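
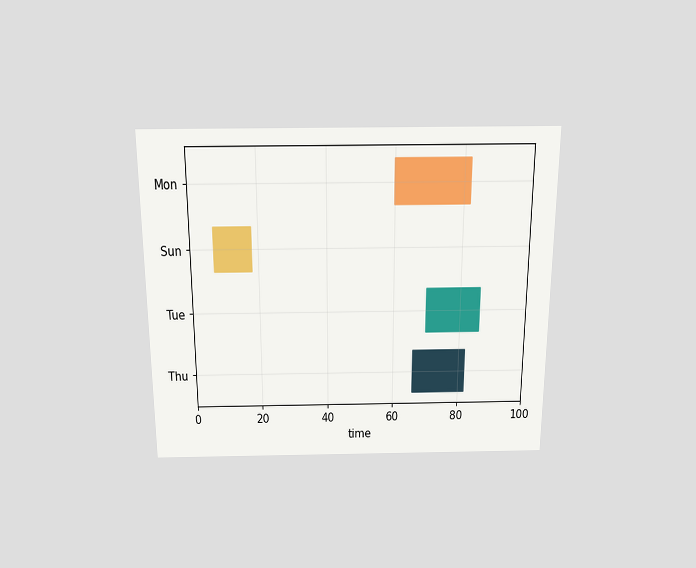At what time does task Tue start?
70

The chart is viewed slightly from above. The Tue bar begins at t=70.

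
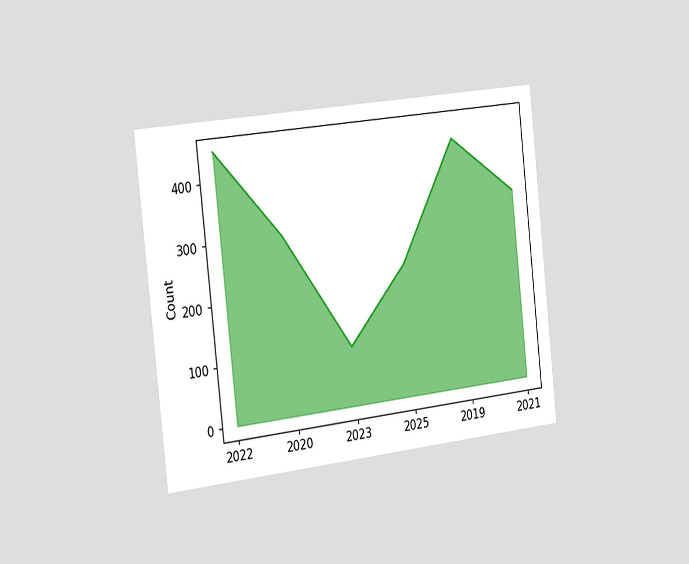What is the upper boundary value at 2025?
225

The chart is tilted about 6° counter-clockwise and viewed slightly from the left. At 2025 the upper boundary is at 225.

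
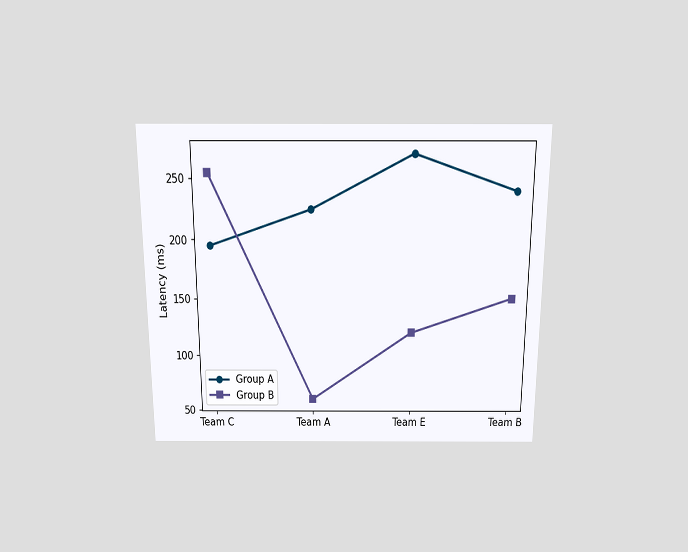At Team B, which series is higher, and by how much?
The chart is viewed slightly from above. At Team B, Group A sits above the other line by 90ms.

Group A, by 90ms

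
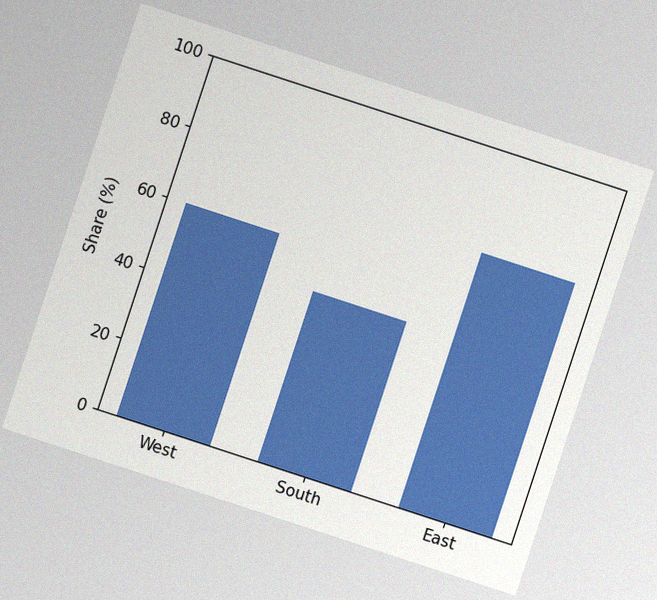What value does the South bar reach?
The chart is tilted about 18° clockwise, with some photo noise. Reading along the chart's y-axis, the South bar reaches 48%.

48%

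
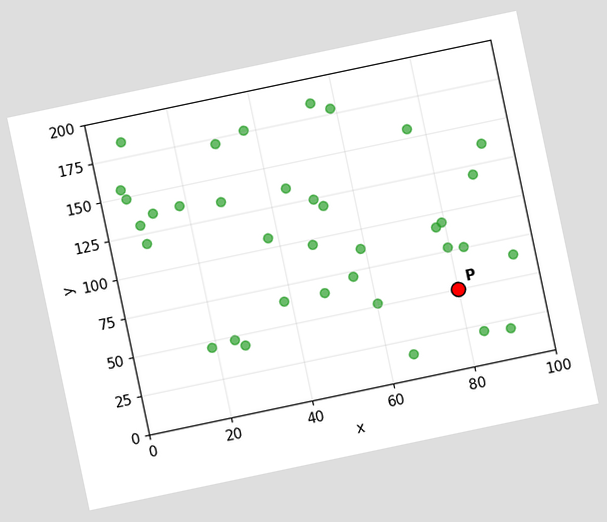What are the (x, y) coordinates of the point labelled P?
(80, 50)

The chart is tilted about 12° counter-clockwise. Following the gridlines from P to each axis, P sits at (80, 50).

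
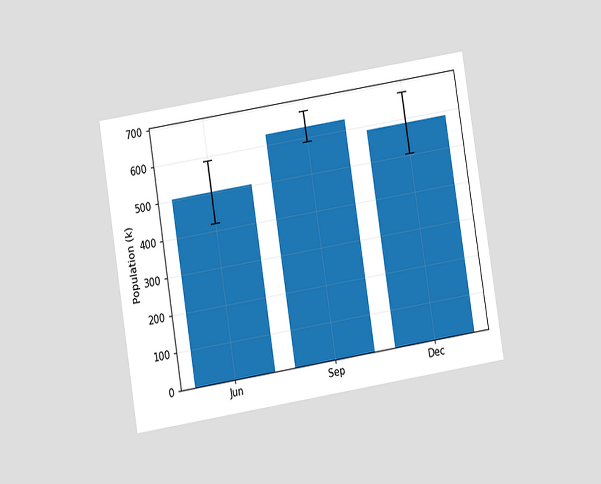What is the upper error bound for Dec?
The chart is tilted about 9° counter-clockwise and viewed at a slight angle. The Dec bar's upper whisker reaches 672k.

672k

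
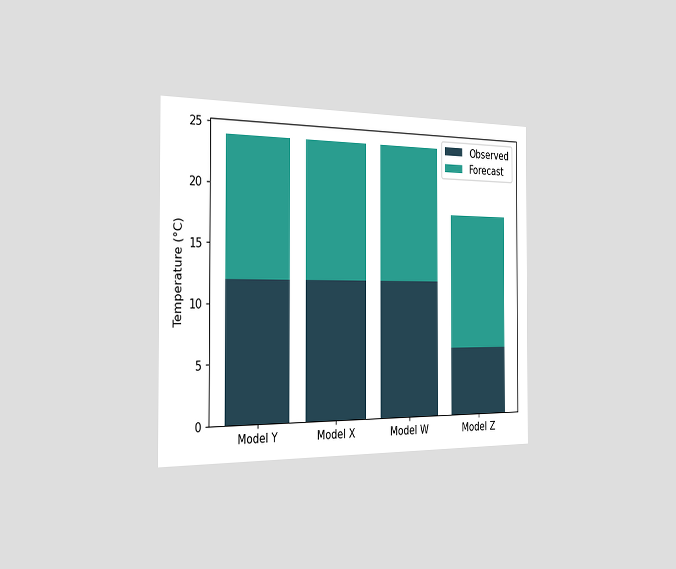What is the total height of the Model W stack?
24°C

The chart is viewed slightly from the left. The Model W stack's top reaches 24°C on the y-axis.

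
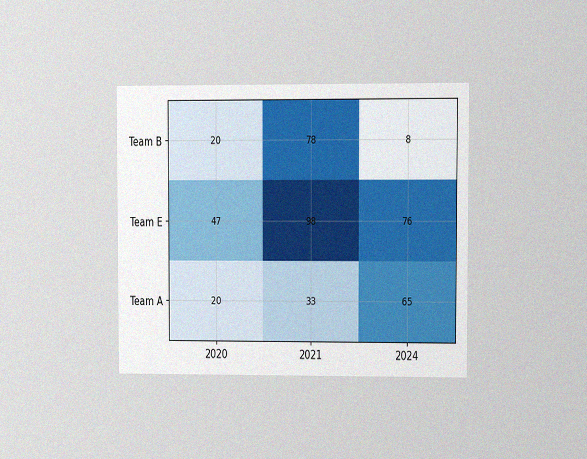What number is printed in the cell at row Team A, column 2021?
33

The chart is viewed at a slight angle, with some photo noise. The (Team A, 2021) cell reads 33.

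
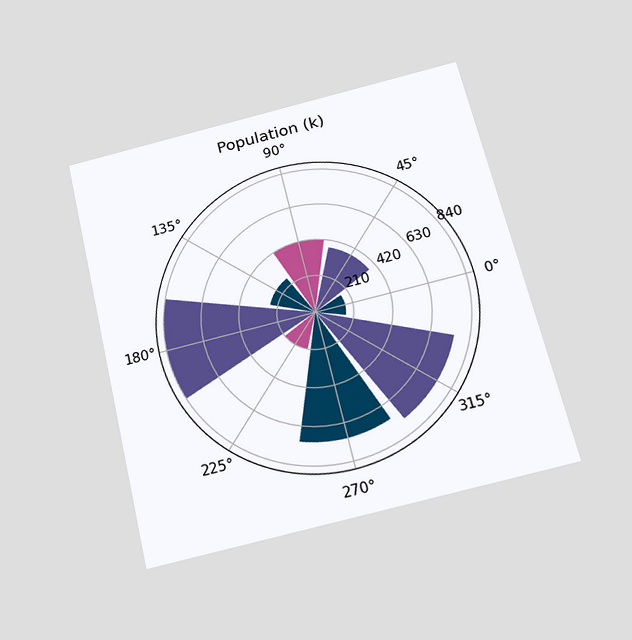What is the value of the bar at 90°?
The chart is tilted about 14° counter-clockwise and viewed slightly from below. The bar at 90° reaches 420k on the radial axis.

420k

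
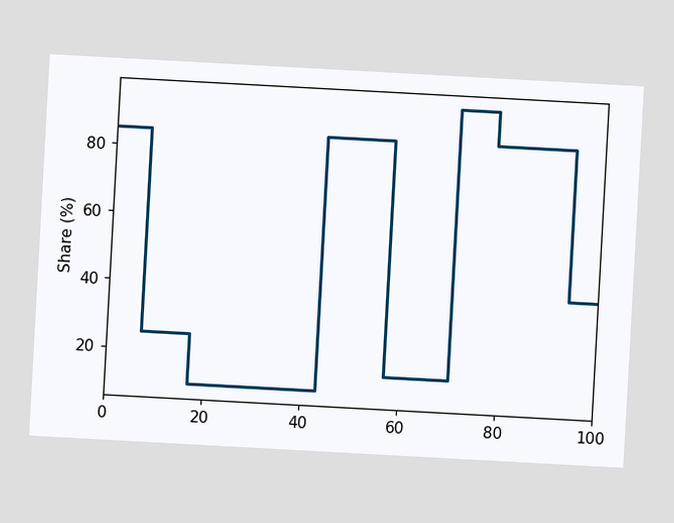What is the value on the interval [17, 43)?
10%

The chart is tilted about 3° clockwise. On [17, 43) the step sits at 10%.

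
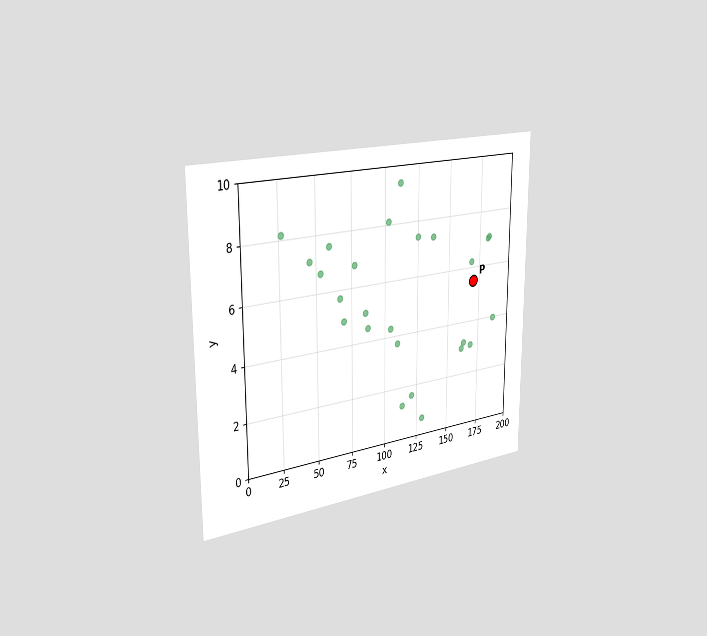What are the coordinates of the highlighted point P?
(170, 5.5)

The chart is viewed slightly from the left. Following the gridlines from P to each axis, P sits at (170, 5.5).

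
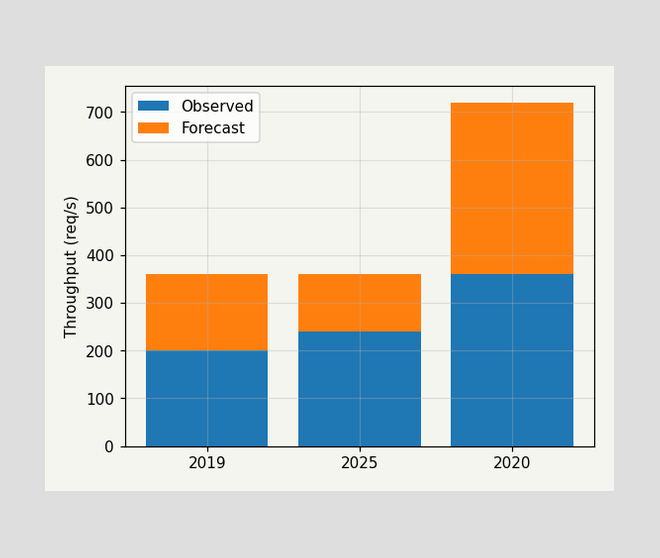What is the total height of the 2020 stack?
720req/s

The 2020 stack's top reaches 720req/s on the y-axis.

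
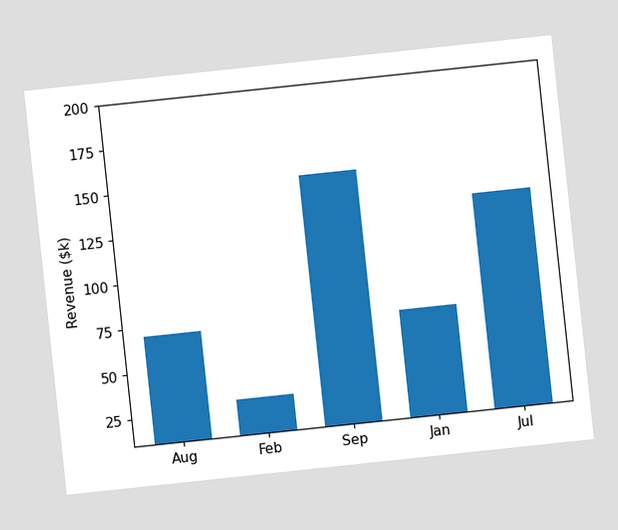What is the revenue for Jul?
$130k

The chart is tilted about 6° counter-clockwise. Reading along the chart's y-axis, the Jul bar reaches $130k.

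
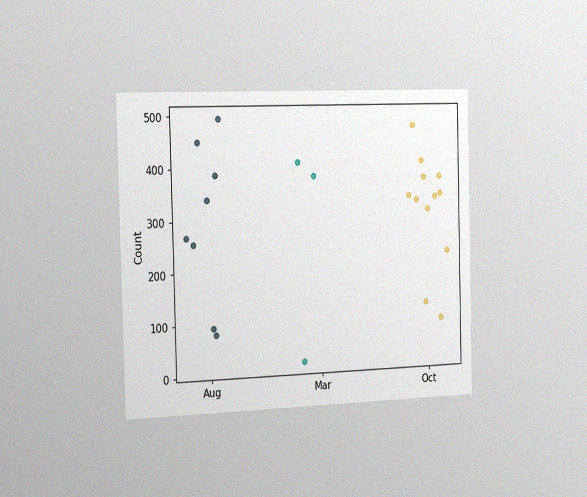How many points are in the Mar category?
3

The chart is viewed slightly from the left, with some photo noise. Counting the markers in the Mar column gives 3.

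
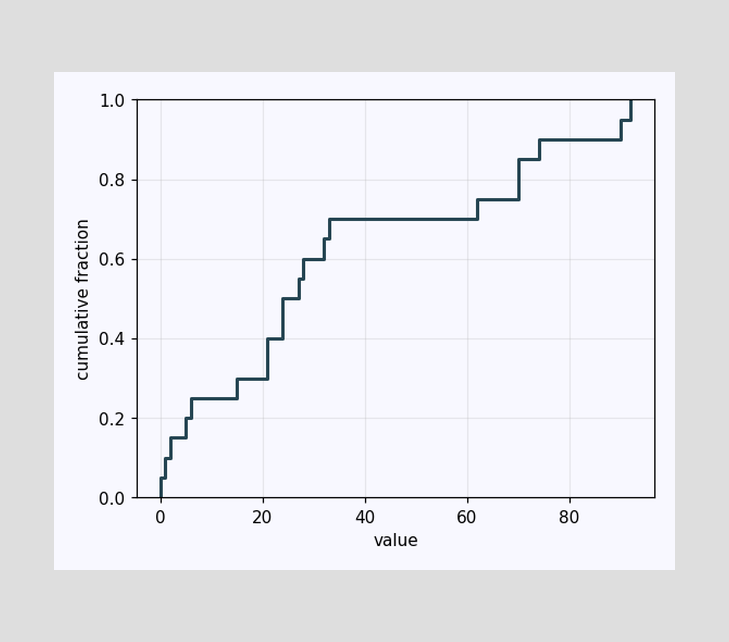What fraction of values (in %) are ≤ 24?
50%

At x=24 the ECDF step is at 50%.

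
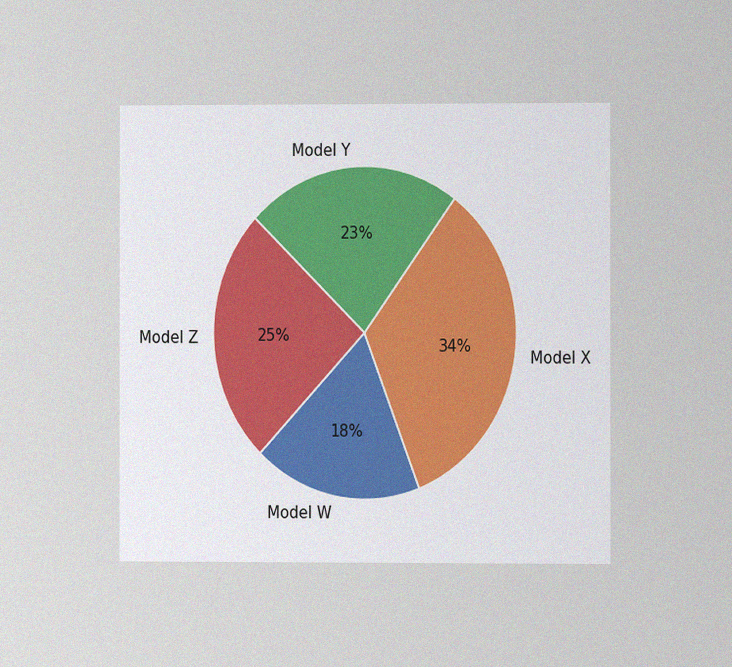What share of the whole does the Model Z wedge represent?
25%

The chart is viewed at a slight angle, with some photo noise. The Model Z slice takes up 25% of the pie.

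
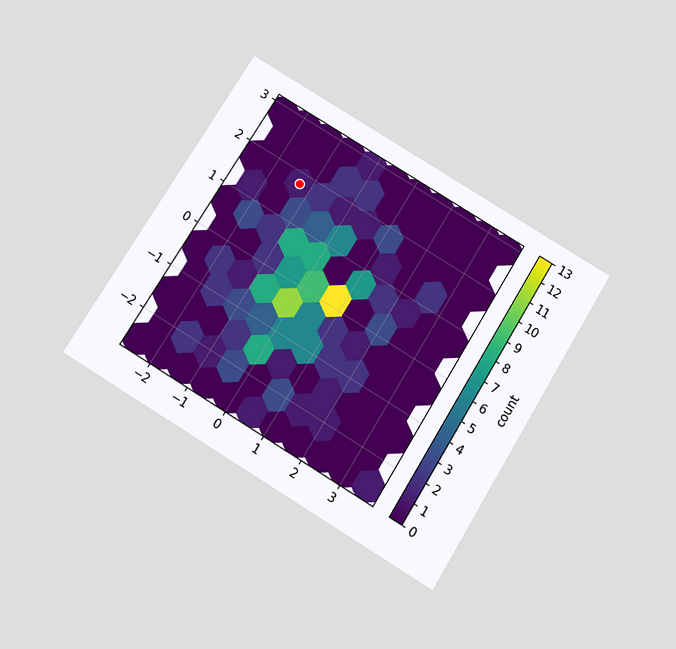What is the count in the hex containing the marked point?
The chart is tilted about 31° clockwise and viewed slightly from below. The marked hex reads 1 on the colorbar.

1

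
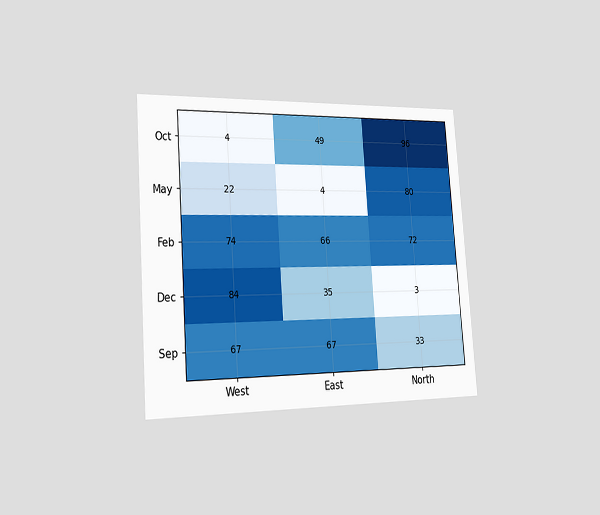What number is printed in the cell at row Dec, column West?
84

The chart is tilted about 4° counter-clockwise and viewed slightly from the left. The (Dec, West) cell reads 84.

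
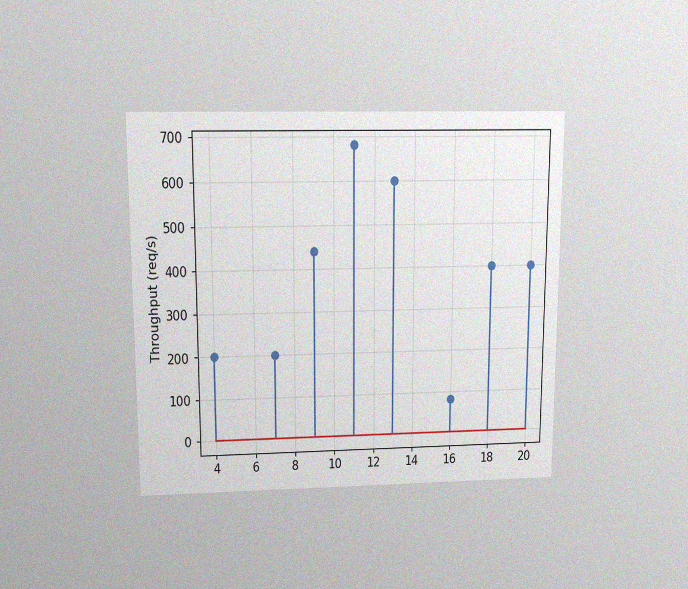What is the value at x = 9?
The chart is viewed slightly from above, with some photo noise. The stem at x=9 reaches 440req/s.

440req/s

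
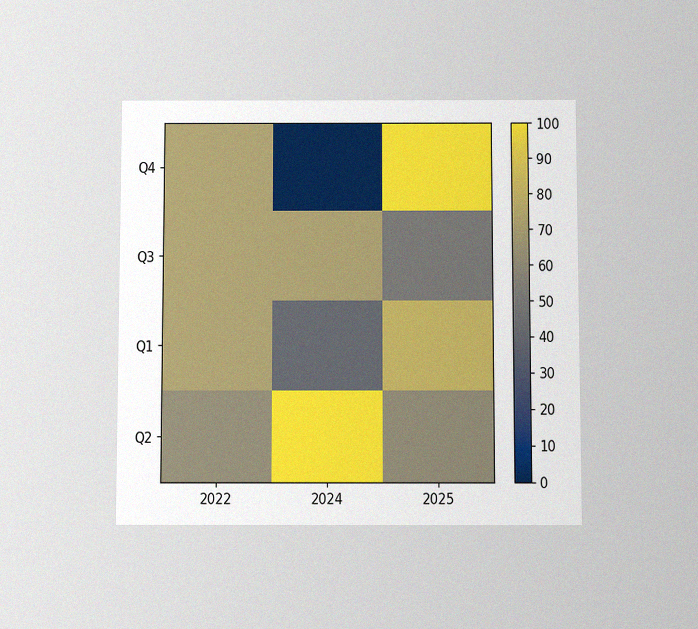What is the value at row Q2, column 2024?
The chart is viewed slightly from below, with some photo noise. Matching cell (Q2, 2024) against the colorbar gives 100.

100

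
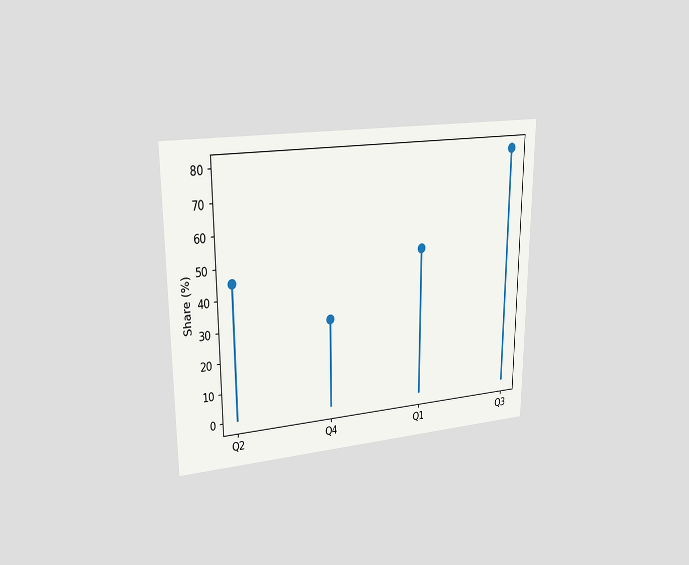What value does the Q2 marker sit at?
The chart is viewed at a slight angle. The Q2 marker sits at 45%.

45%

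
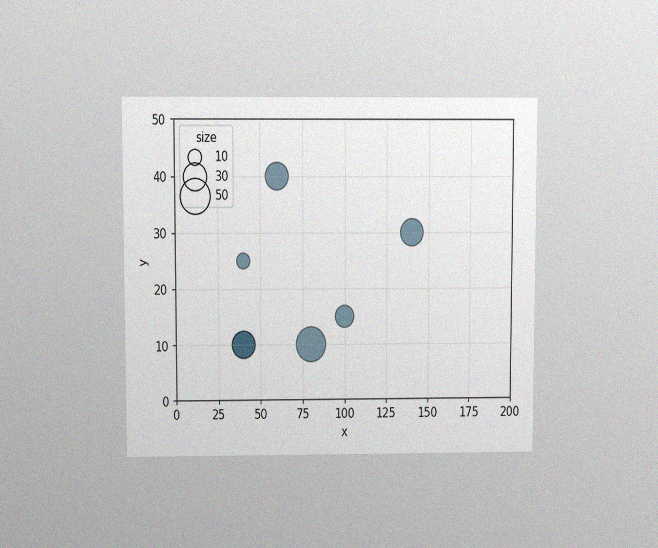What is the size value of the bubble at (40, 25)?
The chart is viewed at a slight angle, with some photo noise. Matching the bubble at (40, 25) against the size legend gives 10.

10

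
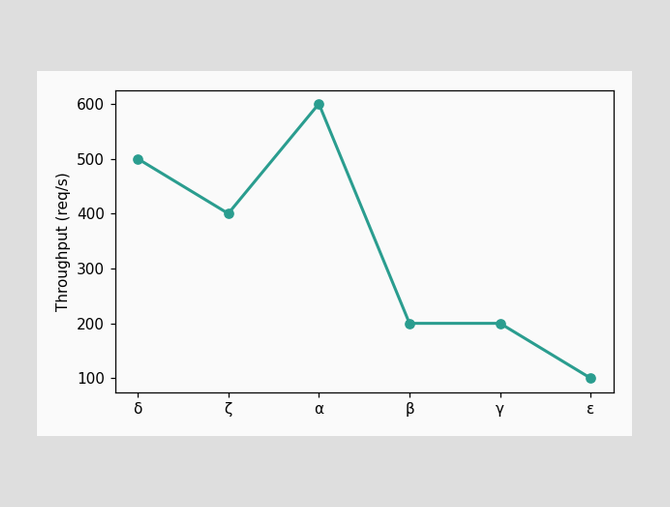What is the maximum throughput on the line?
600req/s

The highest point is at α, and reading across to the y-axis gives 600req/s.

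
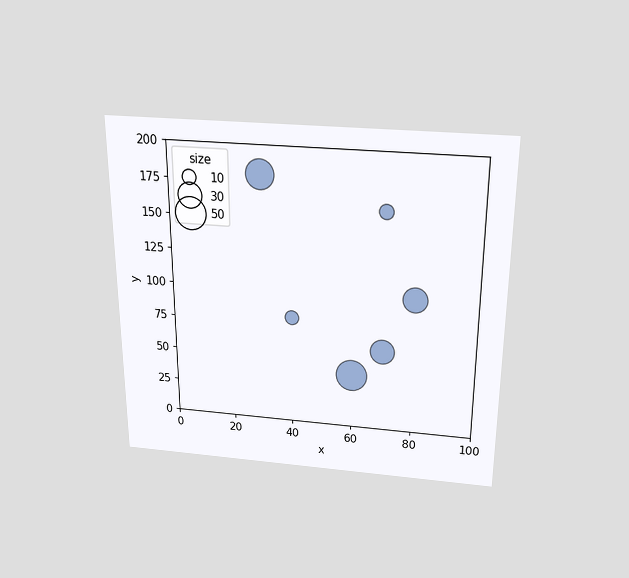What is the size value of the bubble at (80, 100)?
30

The chart is viewed slightly from above. Matching the bubble at (80, 100) against the size legend gives 30.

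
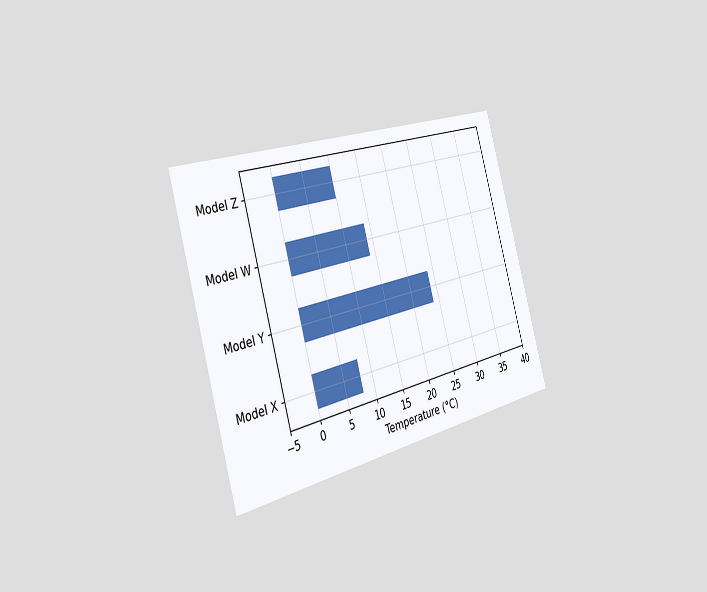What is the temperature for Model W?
The chart is tilted about 16° counter-clockwise and viewed slightly from the left. Reading along the chart's x-axis, the Model W bar reaches 14°C.

14°C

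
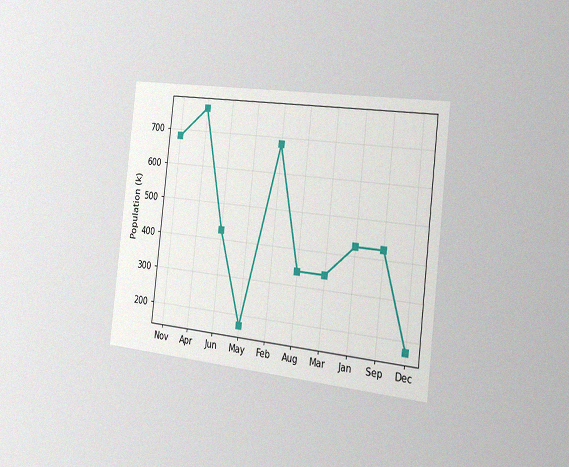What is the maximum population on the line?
765k

The chart is tilted about 6° clockwise and viewed slightly from the right, with some photo noise. The highest point is at Apr, and reading across to the y-axis gives 765k.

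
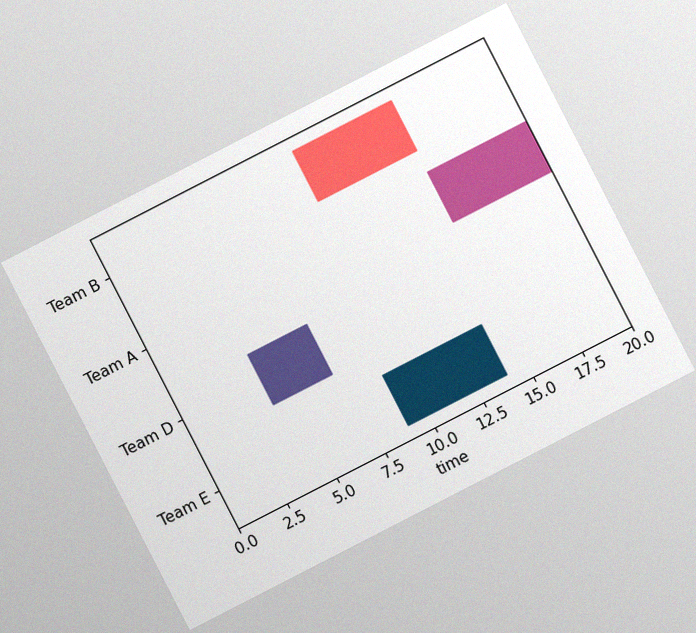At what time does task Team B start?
10

The chart is tilted about 27° counter-clockwise, with some photo noise. The Team B bar begins at t=10.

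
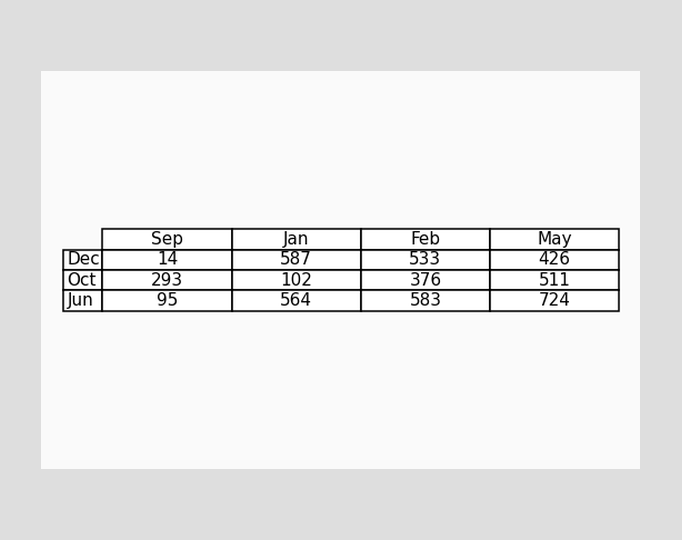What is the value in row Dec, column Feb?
533

The (Dec, Feb) cell reads 533.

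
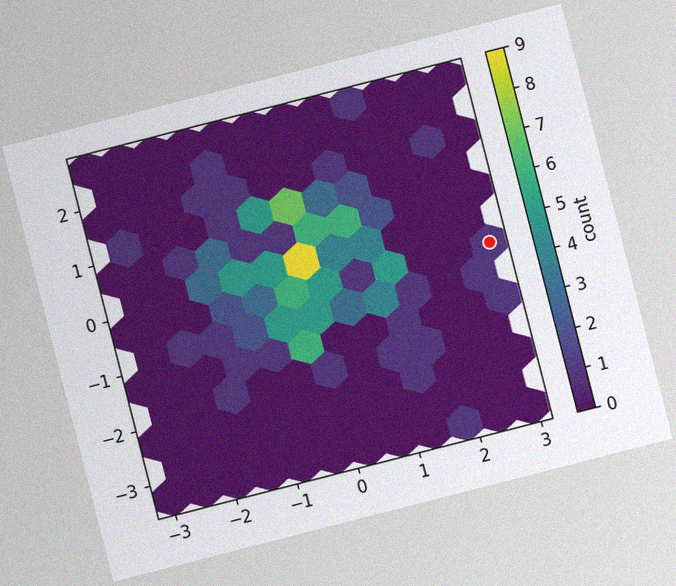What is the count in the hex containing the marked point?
The chart is tilted about 14° counter-clockwise, with some photo noise. The marked hex reads 1 on the colorbar.

1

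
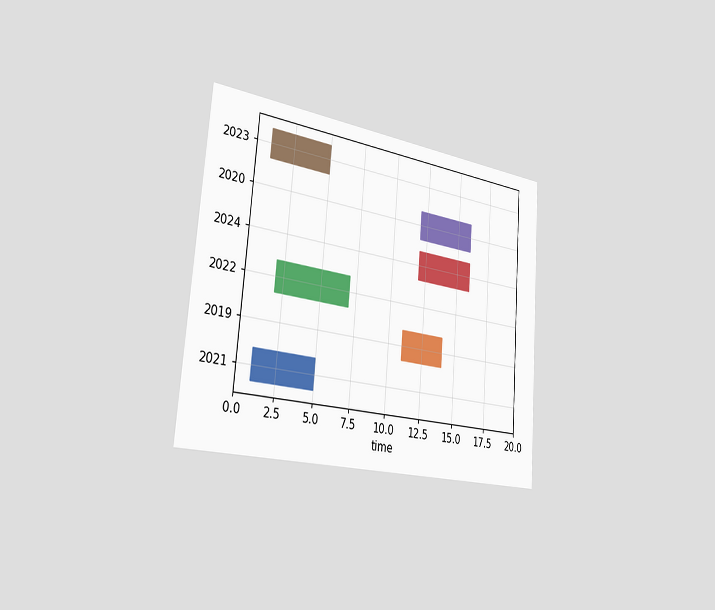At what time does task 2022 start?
2

The chart is tilted about 4° clockwise and viewed slightly from the left. The 2022 bar begins at t=2.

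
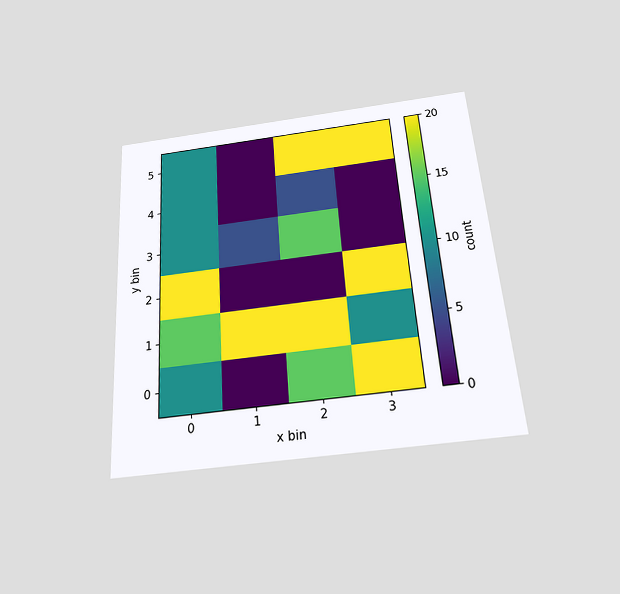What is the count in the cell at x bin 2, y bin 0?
The chart is tilted about 4° counter-clockwise and viewed slightly from below. Matching the cell (2, 0) against the colorbar gives 15.

15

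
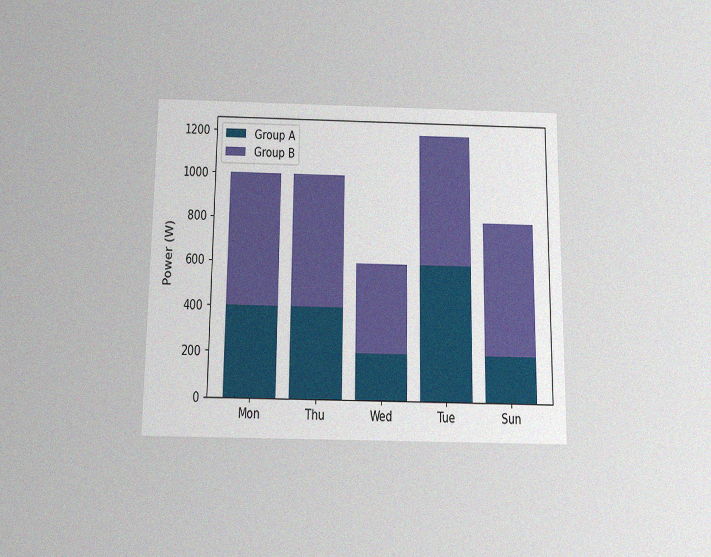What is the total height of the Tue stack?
The chart is viewed slightly from below, with some photo noise. The Tue stack's top reaches 1200W on the y-axis.

1200W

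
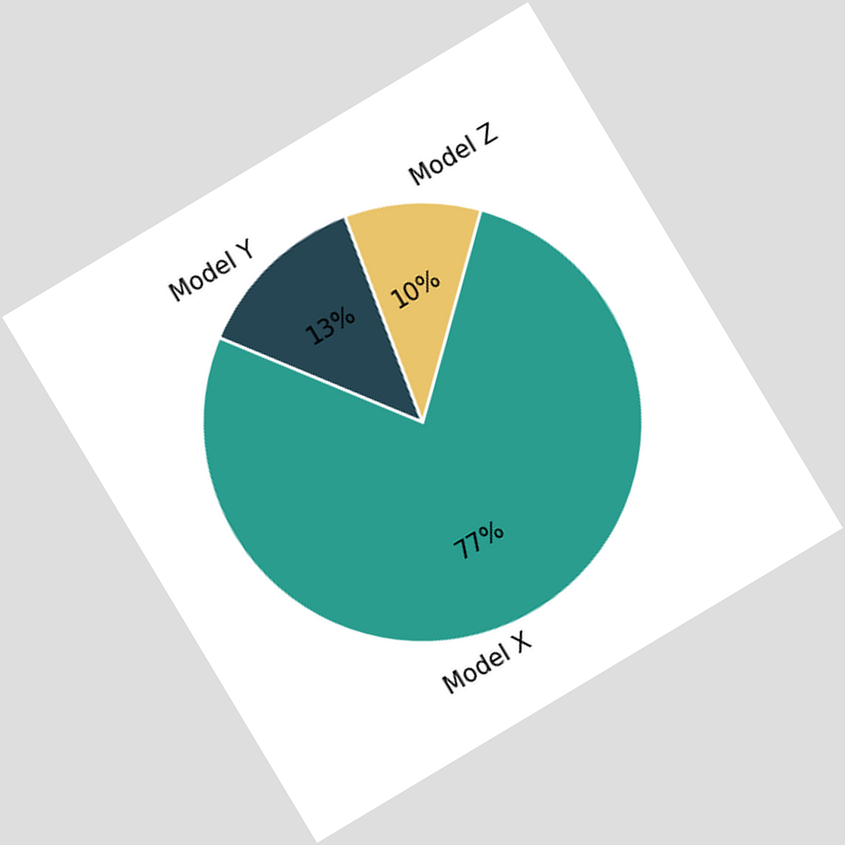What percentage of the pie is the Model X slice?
The chart is tilted about 31° counter-clockwise. The Model X slice takes up 77% of the pie.

77%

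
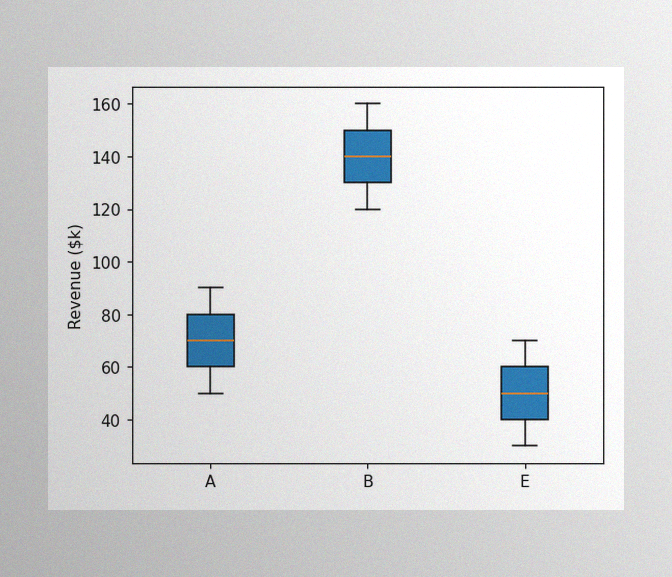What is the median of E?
$50k

The image has some photo noise and uneven lighting. The median line in the E box sits at $50k.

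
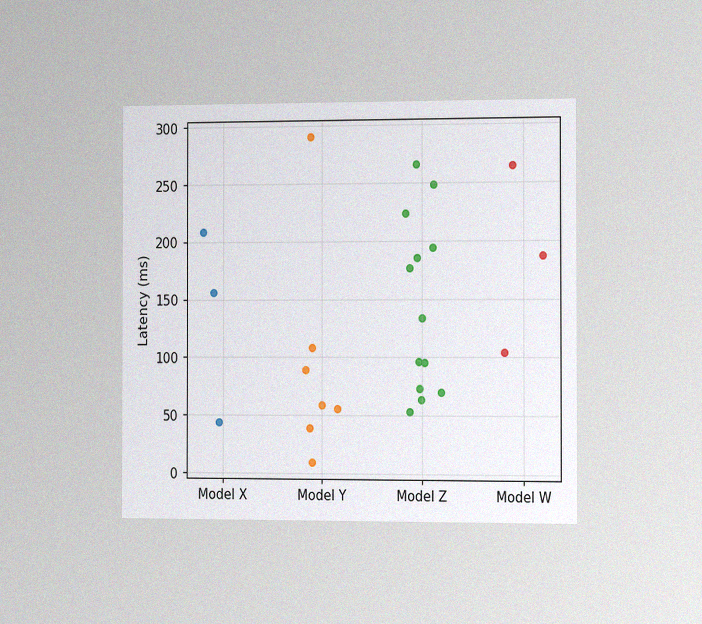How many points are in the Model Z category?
The chart is viewed slightly from the right, with some photo noise. Counting the markers in the Model Z column gives 13.

13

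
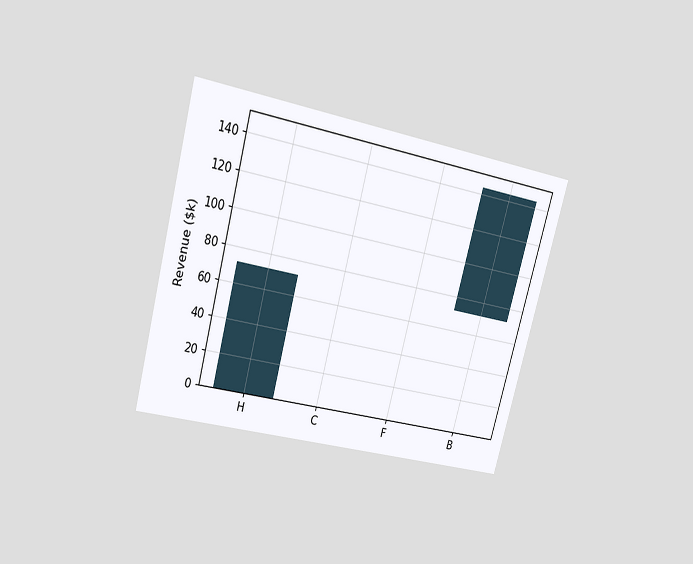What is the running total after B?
The chart is tilted about 15° clockwise and viewed slightly from above. After B the running total reaches $144k.

$144k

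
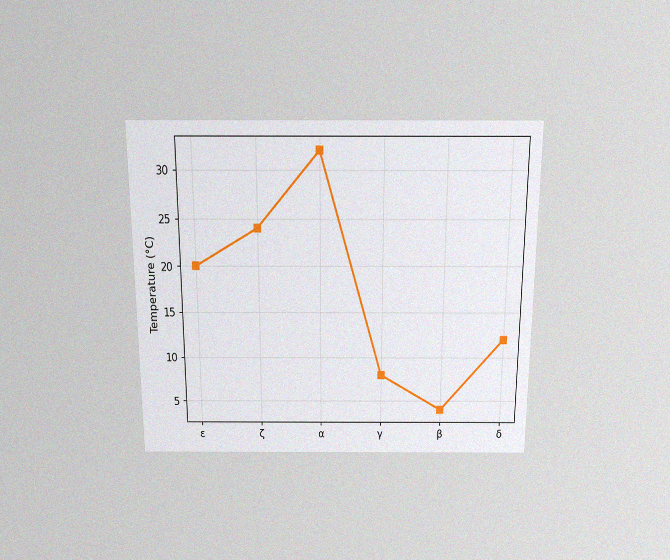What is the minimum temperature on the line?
The chart is viewed slightly from above, with some photo noise. The lowest point is at β, and reading across to the y-axis gives 4°C.

4°C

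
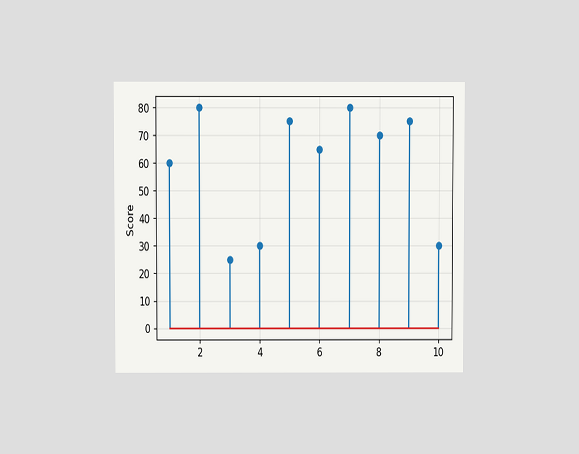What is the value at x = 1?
The chart is viewed at a slight angle. The stem at x=1 reaches 60.

60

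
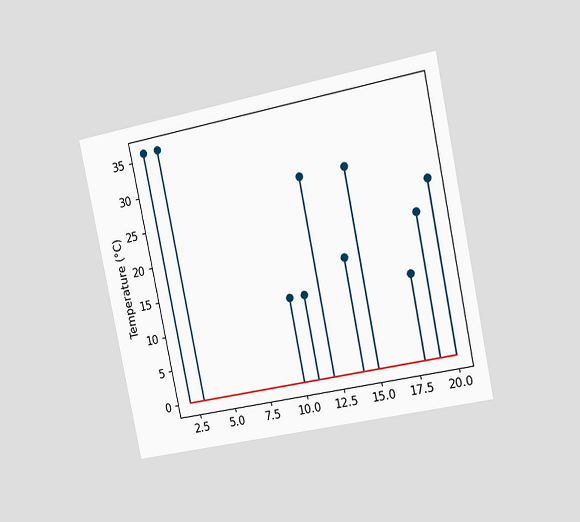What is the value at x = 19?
20°C

The chart is tilted about 12° counter-clockwise and viewed slightly from the right. The stem at x=19 reaches 20°C.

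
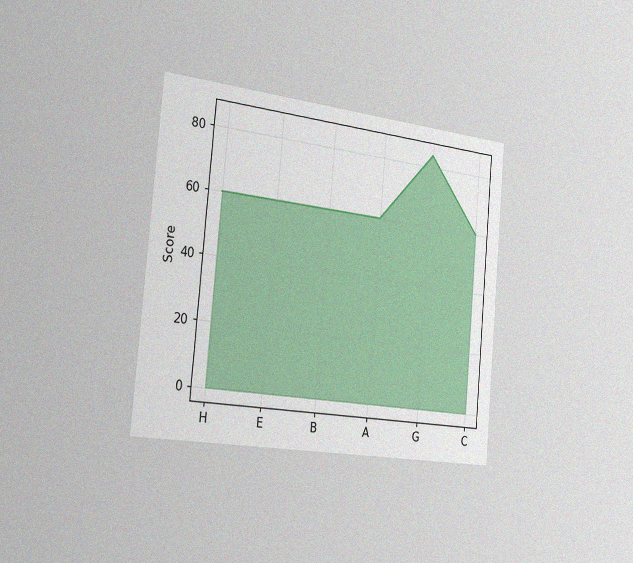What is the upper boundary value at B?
The chart is tilted about 5° clockwise and viewed slightly from the left, with some photo noise. At B the upper boundary is at 60.

60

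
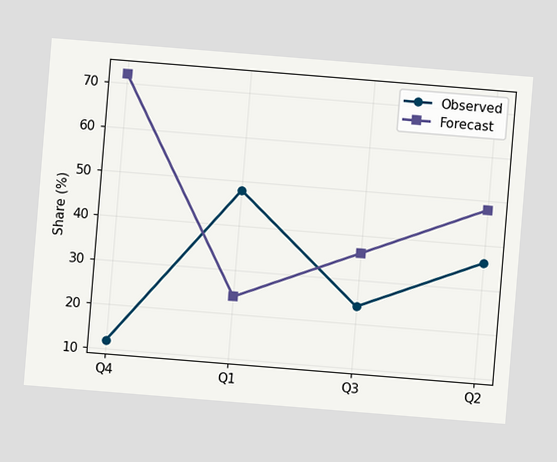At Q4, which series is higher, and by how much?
The chart is tilted about 5° clockwise. At Q4, Forecast sits above the other line by 60%.

Forecast, by 60%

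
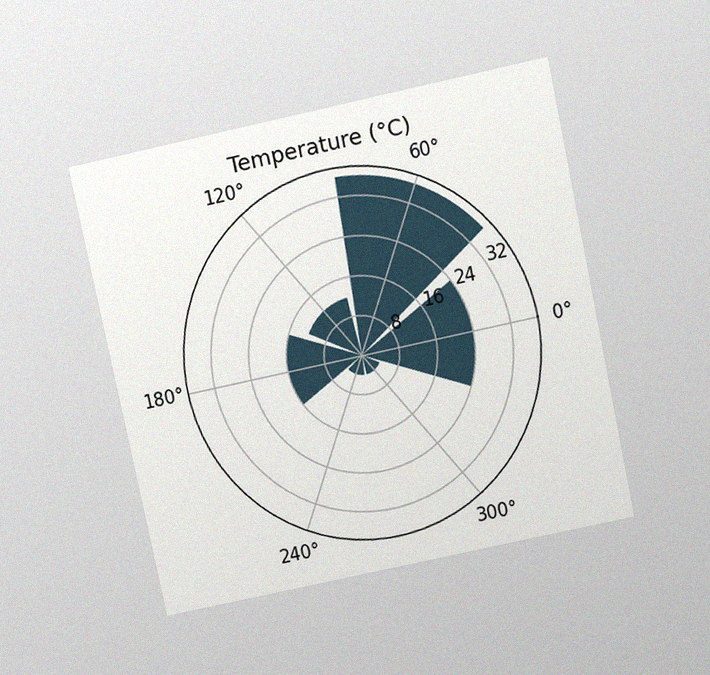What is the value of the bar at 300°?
The chart is tilted about 12° counter-clockwise and viewed slightly from above, with some photo noise. The bar at 300° reaches 4°C on the radial axis.

4°C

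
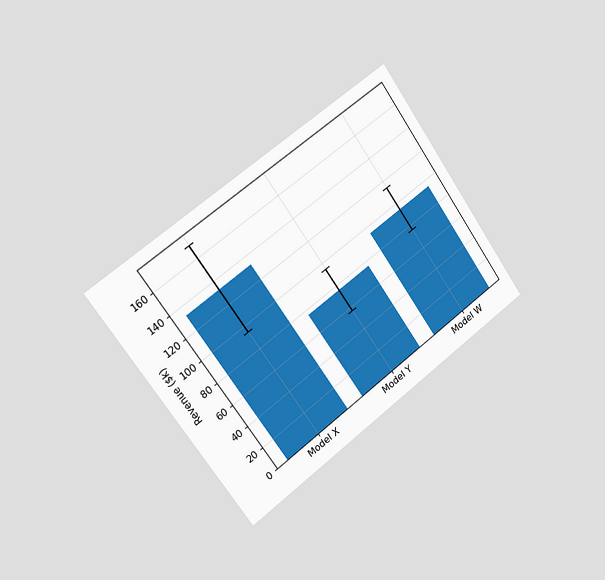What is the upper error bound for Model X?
The chart is tilted about 35° counter-clockwise and viewed slightly from the left. The Model X bar's upper whisker reaches $171k.

$171k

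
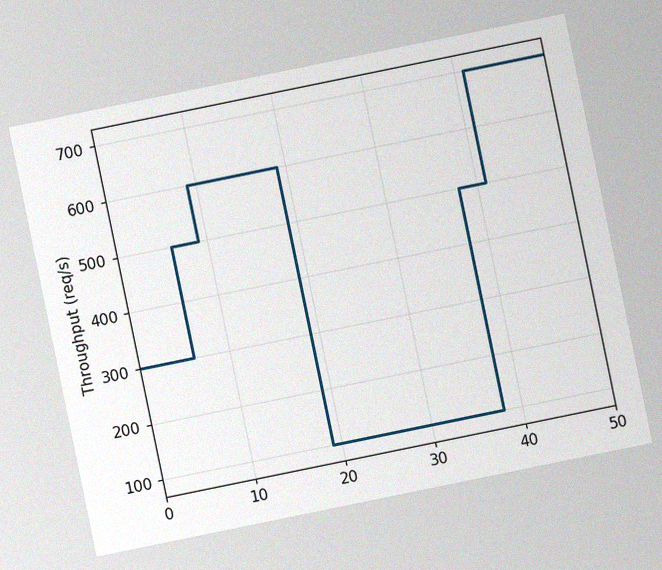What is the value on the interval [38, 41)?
500req/s

The chart is tilted about 12° counter-clockwise, with some photo noise. On [38, 41) the step sits at 500req/s.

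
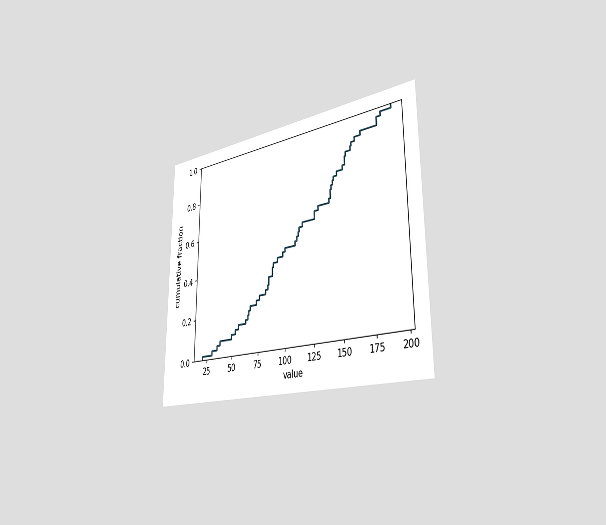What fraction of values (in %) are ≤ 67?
22%

The chart is viewed slightly from the right. At x=67 the ECDF step is at 22%.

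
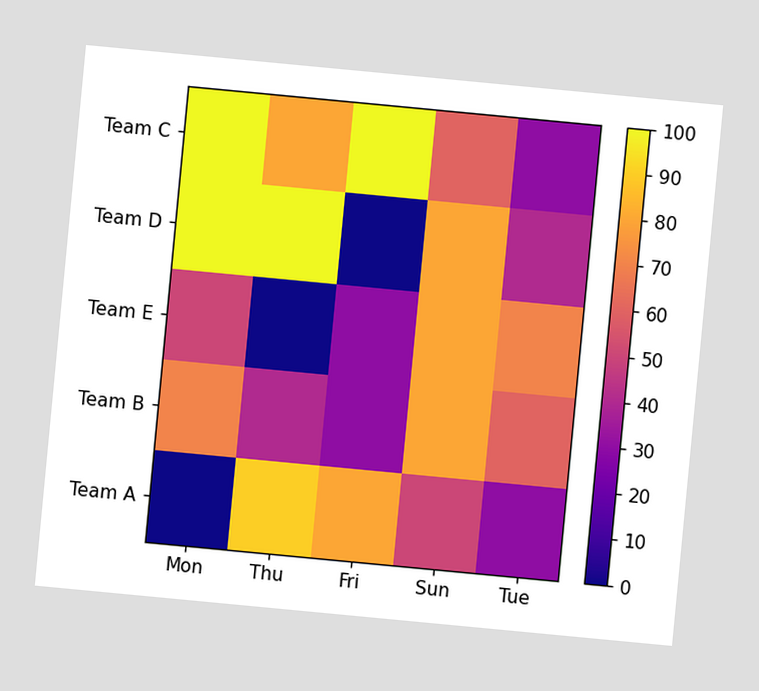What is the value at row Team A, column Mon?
0

The chart is tilted about 5° clockwise. Matching cell (Team A, Mon) against the colorbar gives 0.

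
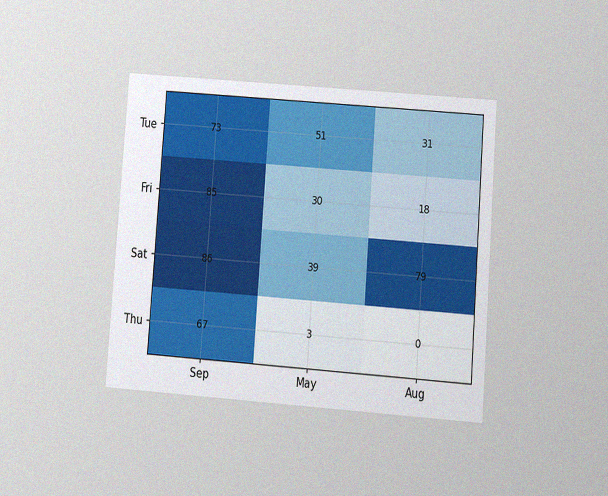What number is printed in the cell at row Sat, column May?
The chart is tilted about 4° clockwise and viewed at a slight angle, with some photo noise. The (Sat, May) cell reads 39.

39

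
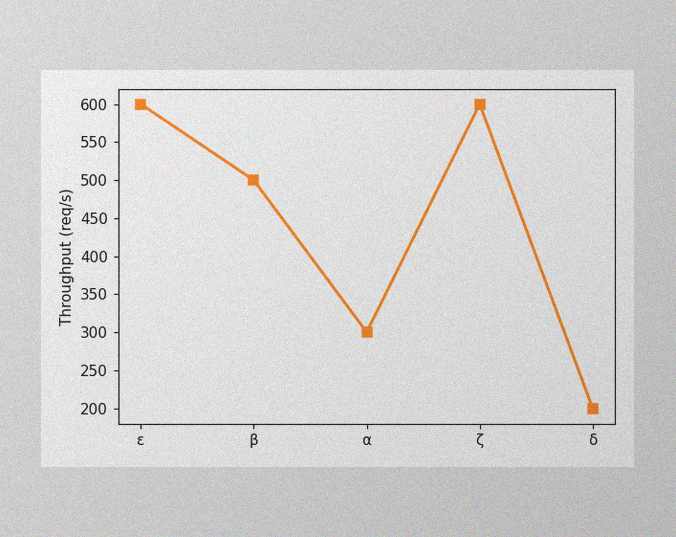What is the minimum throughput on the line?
200req/s

The image has some photo noise and uneven lighting. The lowest point is at δ, and reading across to the y-axis gives 200req/s.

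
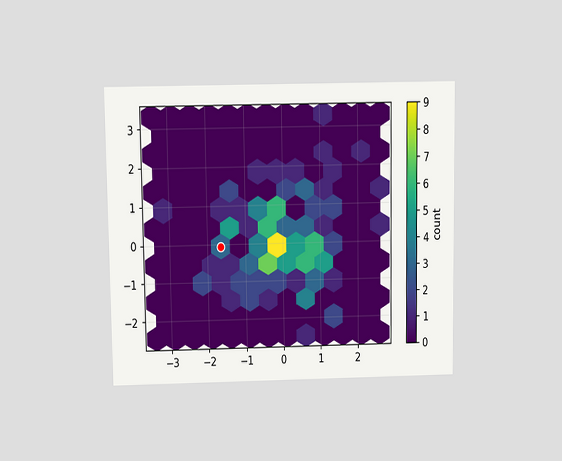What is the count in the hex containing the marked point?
The chart is viewed slightly from above. The marked hex reads 3 on the colorbar.

3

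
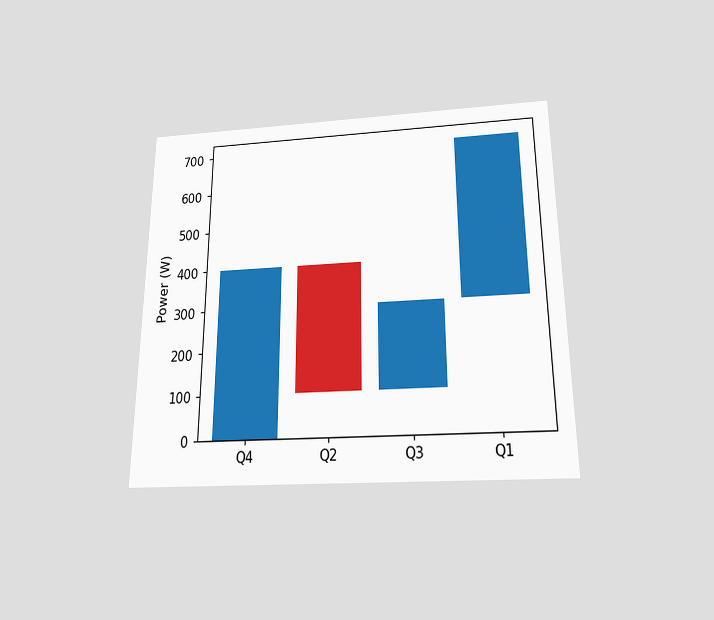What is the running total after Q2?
100W

The chart is viewed slightly from below. After Q2 the running total reaches 100W.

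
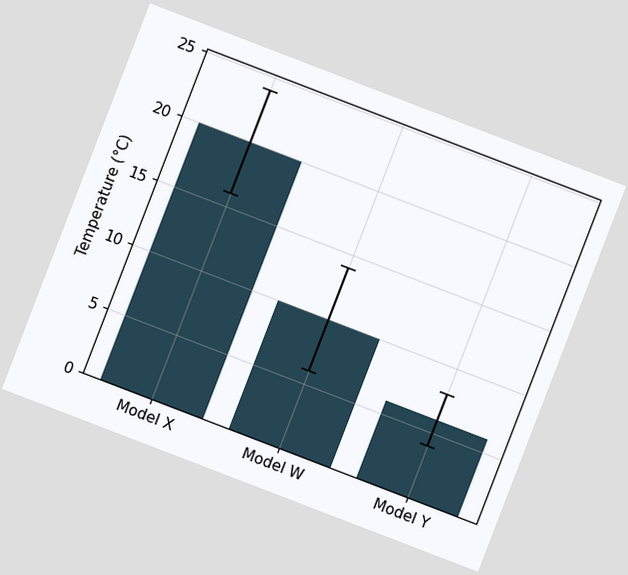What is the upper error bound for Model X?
The chart is tilted about 21° clockwise. The Model X bar's upper whisker reaches 24°C.

24°C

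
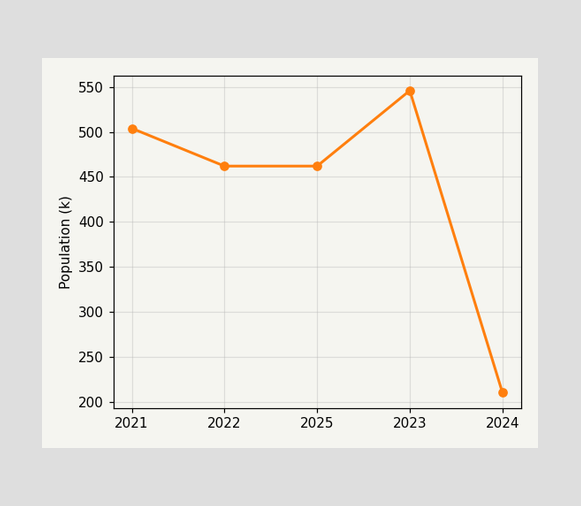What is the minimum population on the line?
The lowest point is at 2024, and reading across to the y-axis gives 210k.

210k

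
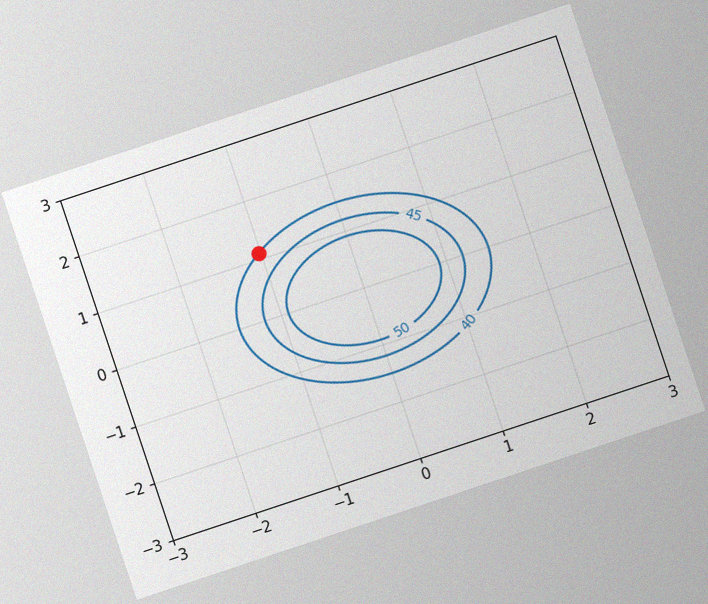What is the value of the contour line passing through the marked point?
40

The chart is tilted about 18° counter-clockwise, with some photo noise. The marked point sits on the contour labelled 40.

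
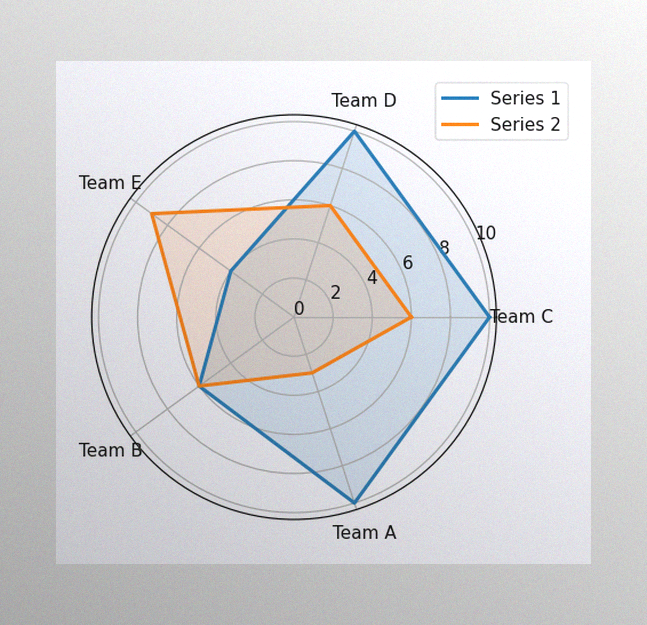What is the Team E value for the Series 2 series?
The image has some photo noise and uneven lighting. On the Team E axis, Series 2 reaches 9.

9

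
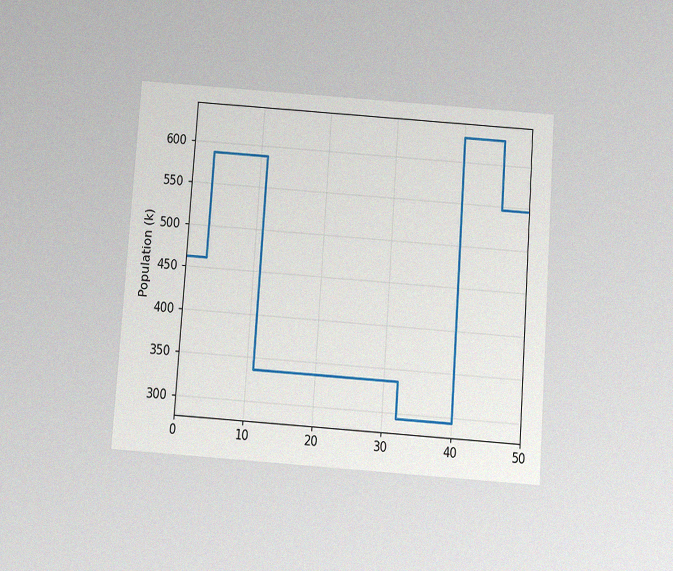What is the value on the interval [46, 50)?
The chart is tilted about 4° clockwise and viewed slightly from below, with some photo noise. On [46, 50) the step sits at 546k.

546k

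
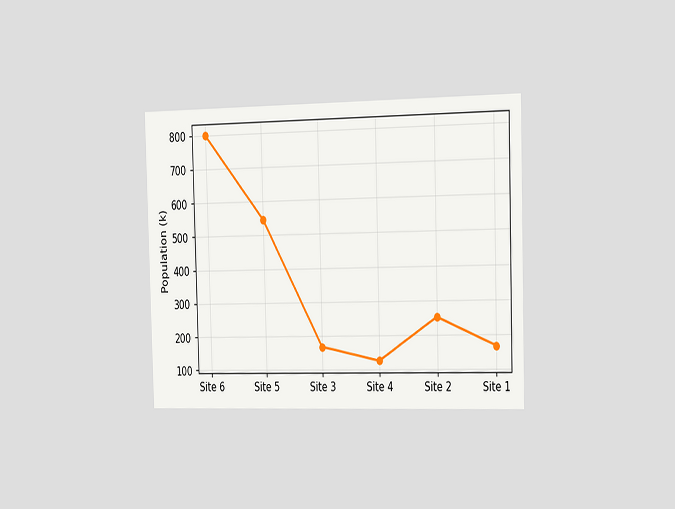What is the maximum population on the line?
798k

The chart is viewed slightly from the right. The highest point is at Site 6, and reading across to the y-axis gives 798k.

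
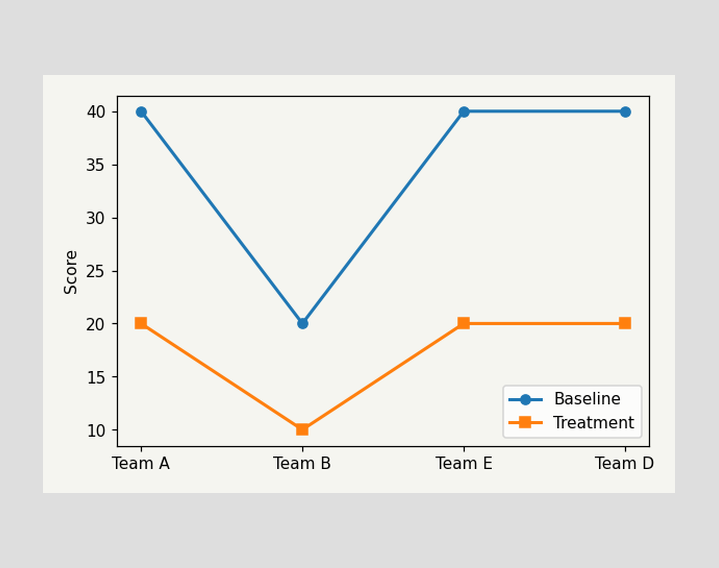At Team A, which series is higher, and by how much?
Baseline, by 20

At Team A, Baseline sits above the other line by 20.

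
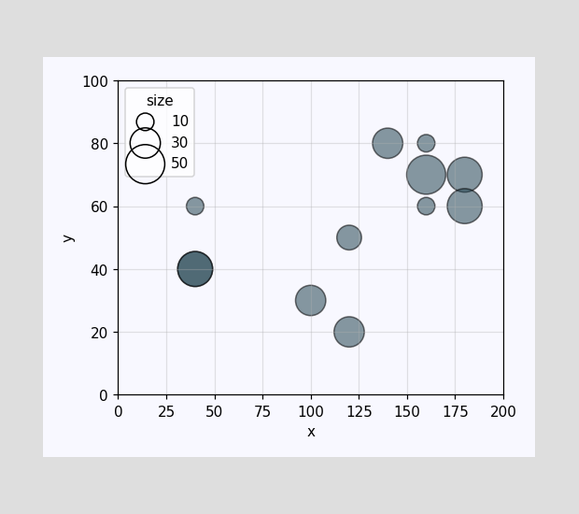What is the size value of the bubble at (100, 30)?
Matching the bubble at (100, 30) against the size legend gives 30.

30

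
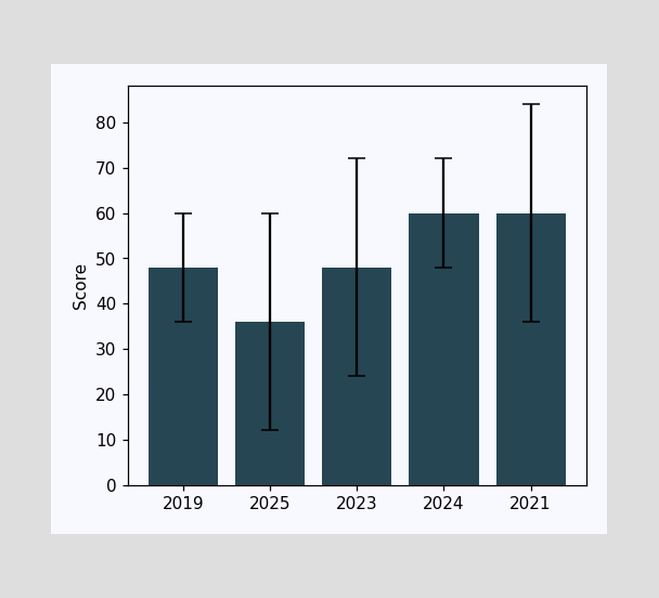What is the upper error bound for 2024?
72

The 2024 bar's upper whisker reaches 72.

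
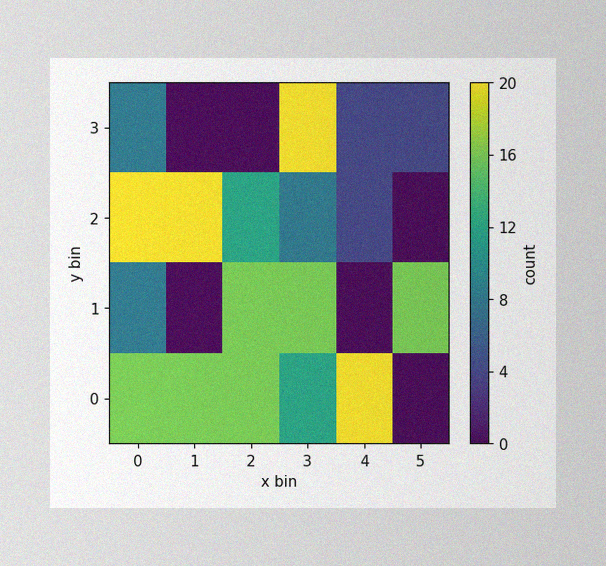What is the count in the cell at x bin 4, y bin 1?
0

The image has some photo noise and uneven lighting. Matching the cell (4, 1) against the colorbar gives 0.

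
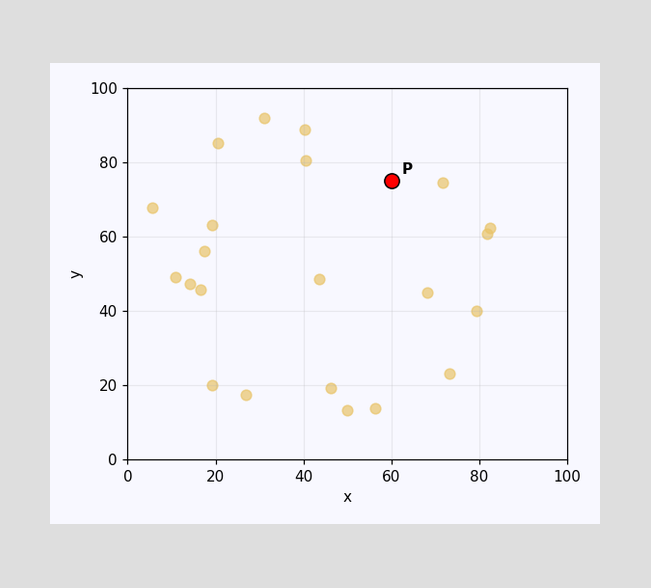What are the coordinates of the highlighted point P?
Following the gridlines from P to each axis, P sits at (60, 75).

(60, 75)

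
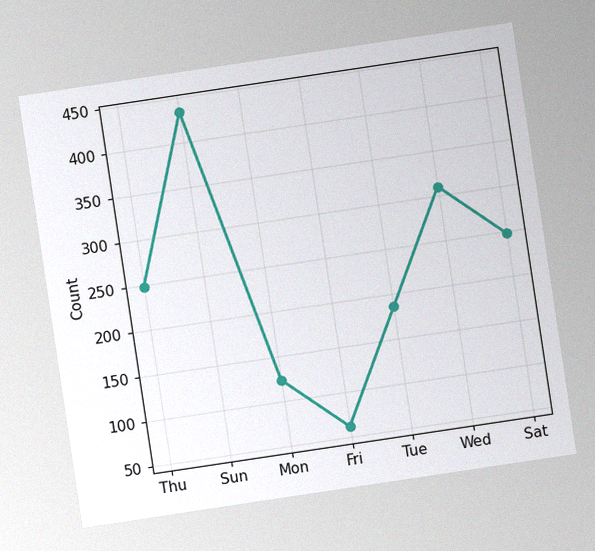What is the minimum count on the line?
The chart is tilted about 9° counter-clockwise, with some photo noise. The lowest point is at Fri, and reading across to the y-axis gives 62.

62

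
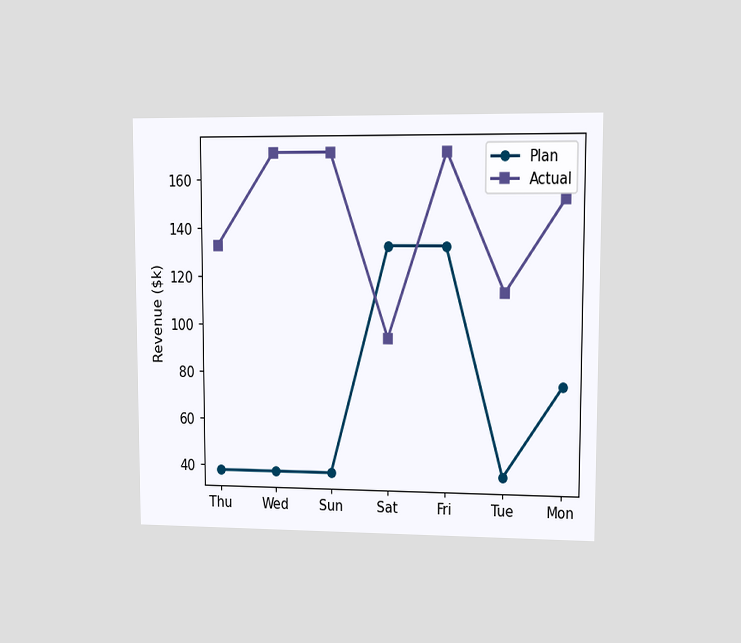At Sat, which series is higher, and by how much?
The chart is viewed at a slight angle. At Sat, Plan sits above the other line by $38k.

Plan, by $38k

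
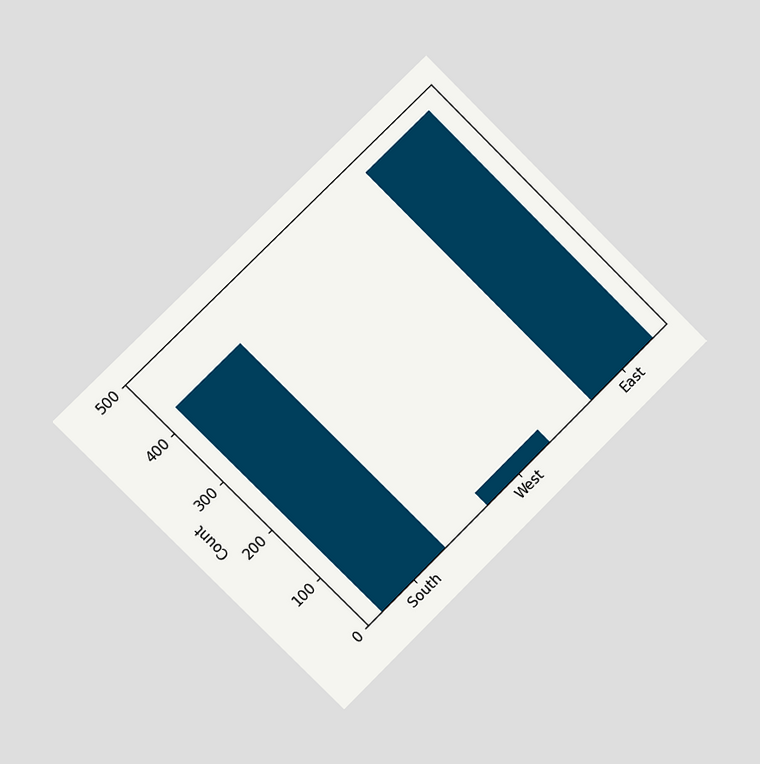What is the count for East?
475

The chart is tilted about 45° counter-clockwise and viewed slightly from the left. Reading along the chart's y-axis, the East bar reaches 475.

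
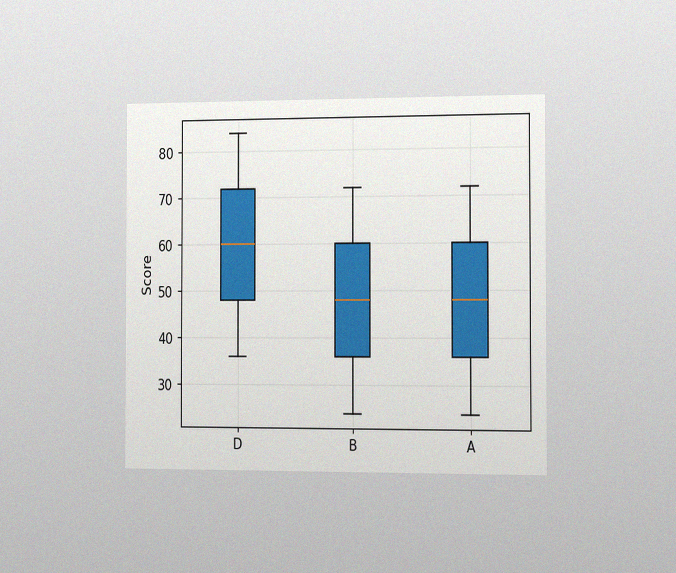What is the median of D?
The chart is viewed slightly from the right, with some photo noise. The median line in the D box sits at 60.

60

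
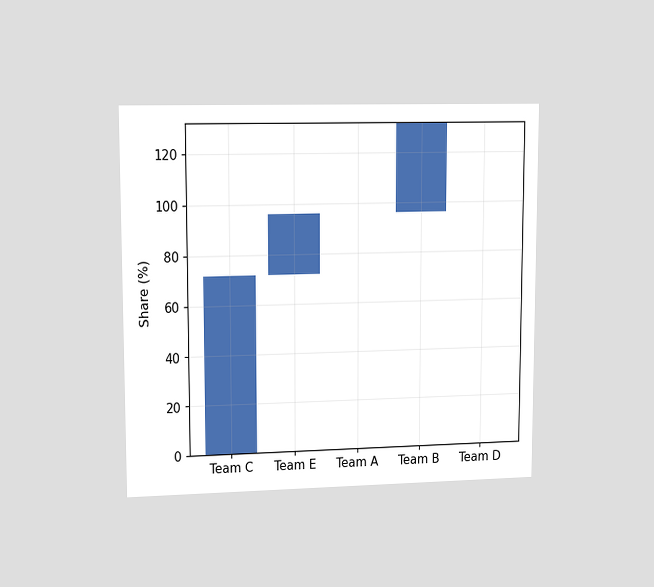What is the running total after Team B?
The chart is viewed at a slight angle. After Team B the running total reaches 132%.

132%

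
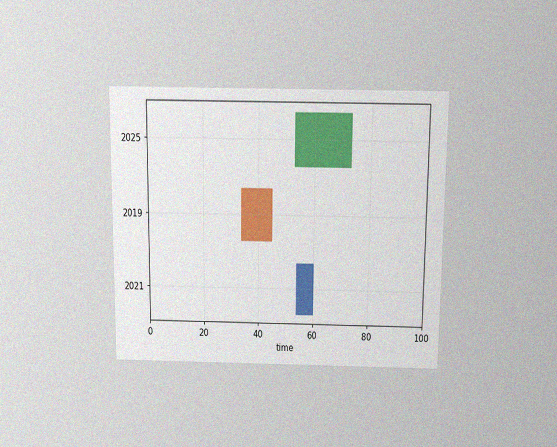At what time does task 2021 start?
54

The chart is viewed slightly from above, with some photo noise. The 2021 bar begins at t=54.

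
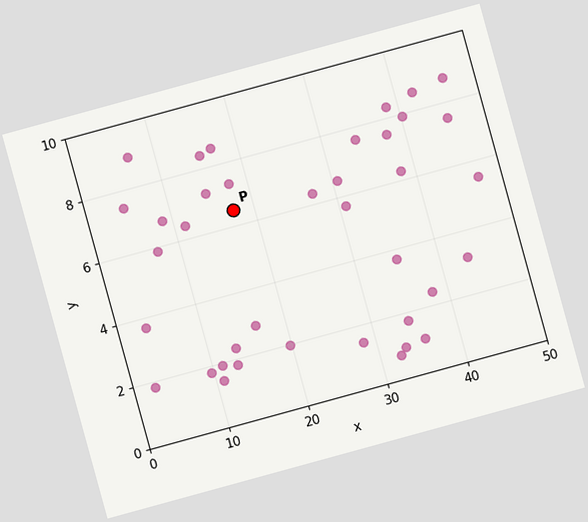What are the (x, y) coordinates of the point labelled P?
The chart is tilted about 15° counter-clockwise. Following the gridlines from P to each axis, P sits at (17.5, 6.5).

(17.5, 6.5)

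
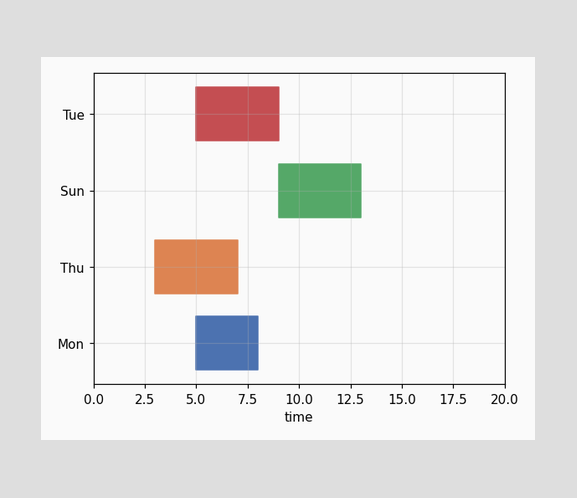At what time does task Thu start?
3

The Thu bar begins at t=3.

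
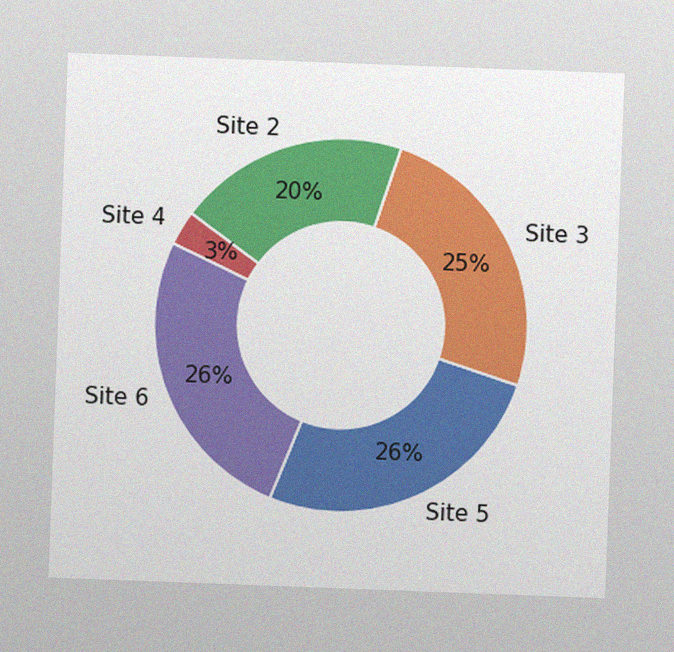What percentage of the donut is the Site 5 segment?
The chart is tilted about 2° clockwise, with some photo noise. The Site 5 segment takes up 26% of the ring.

26%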